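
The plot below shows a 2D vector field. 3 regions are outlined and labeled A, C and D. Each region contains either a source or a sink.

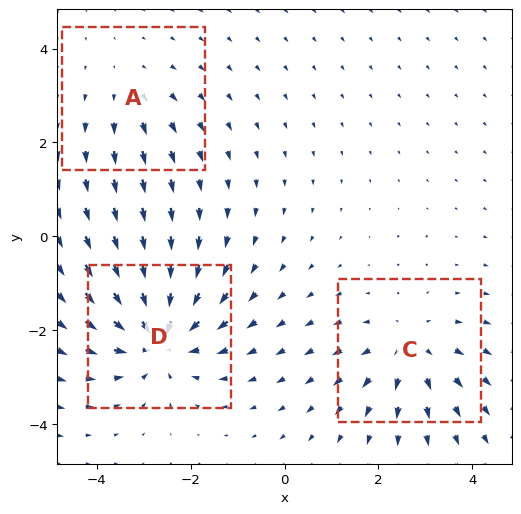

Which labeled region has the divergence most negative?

D

Divergence at each region's feature centre — A: about +2, C: about +3, D: about -5. Region D is most negative.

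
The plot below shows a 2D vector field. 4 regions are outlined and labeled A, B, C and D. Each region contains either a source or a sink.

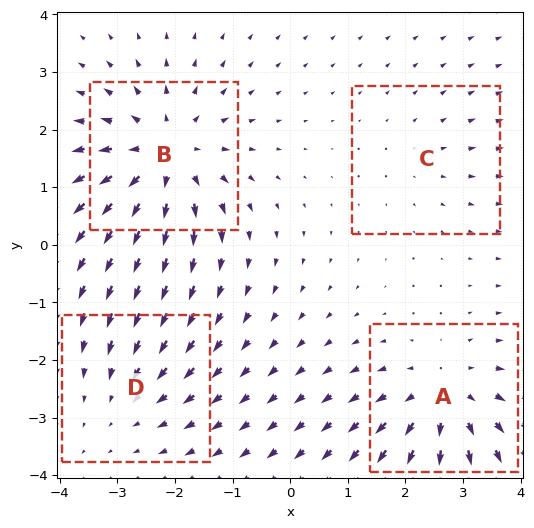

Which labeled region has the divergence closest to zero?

Divergence at each region's feature centre — A: about +5, B: about +6, C: about +2, D: about -3. Region C is closest to zero.

C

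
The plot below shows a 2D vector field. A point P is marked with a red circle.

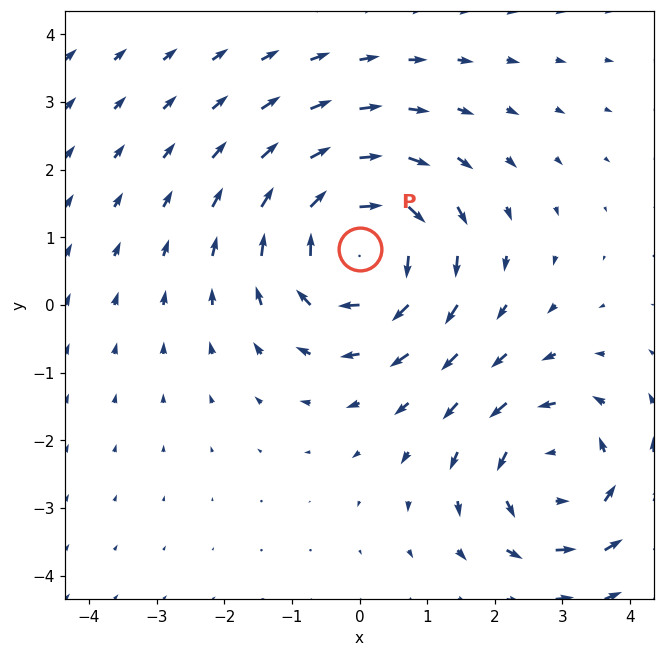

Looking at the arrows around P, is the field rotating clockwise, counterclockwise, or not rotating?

Near P at (0.0, 0.8) the arrows circulate clockwise. The curl (z-component) there is about -4; negative curl means clockwise rotation.

clockwise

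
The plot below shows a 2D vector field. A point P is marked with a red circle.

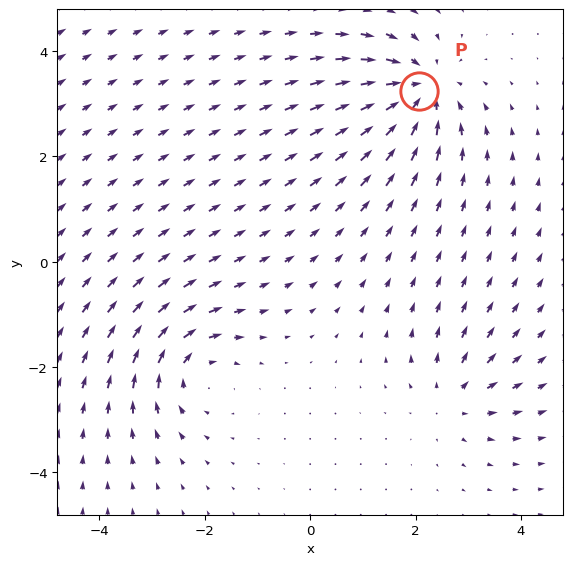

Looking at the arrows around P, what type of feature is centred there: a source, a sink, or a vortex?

sink

At P (2.1, 3.2) the arrows converge inward. Divergence about -6, curl ≈0 — negative divergence with near-zero curl is a sink.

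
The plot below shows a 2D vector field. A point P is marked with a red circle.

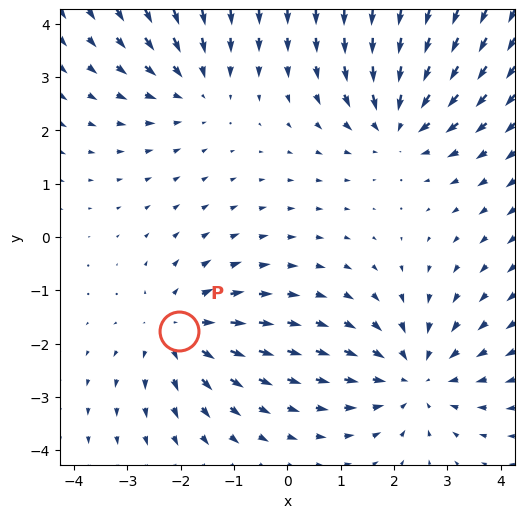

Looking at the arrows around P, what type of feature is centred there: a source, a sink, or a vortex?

source

At P (-2.0, -1.8) the arrows spread outward. Divergence about +3, curl ≈0 — positive divergence with near-zero curl is a source.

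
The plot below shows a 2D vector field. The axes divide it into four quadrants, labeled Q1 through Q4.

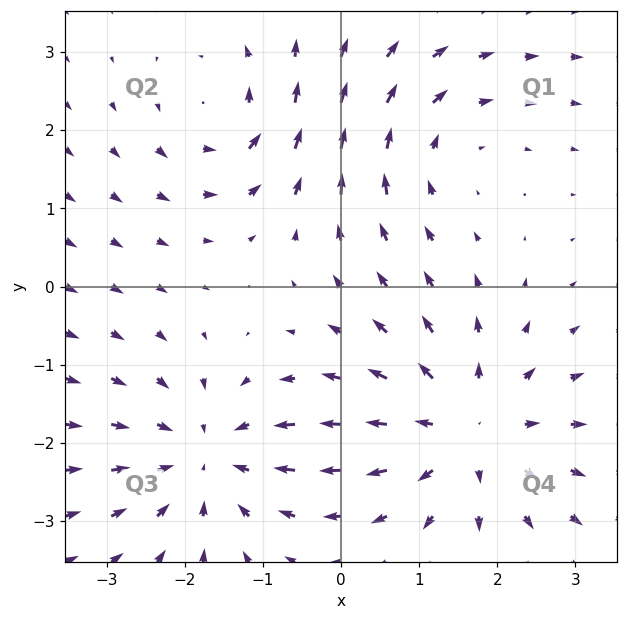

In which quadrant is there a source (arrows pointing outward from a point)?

The source sits at approximately (1.6, -1.8), which lies in quadrant Q4. The divergence there is about +4, positive as expected for a source.

Q4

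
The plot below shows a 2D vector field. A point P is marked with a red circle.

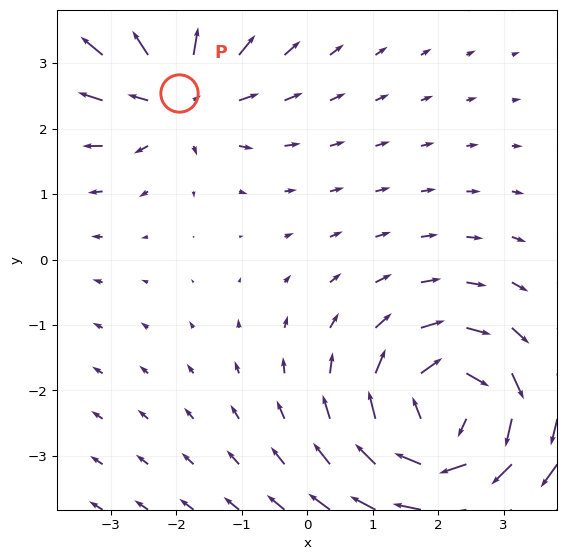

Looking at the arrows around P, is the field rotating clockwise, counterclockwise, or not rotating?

not rotating

Near P at (-2.0, 2.5) the arrows show no circulation. The curl there is ≈0.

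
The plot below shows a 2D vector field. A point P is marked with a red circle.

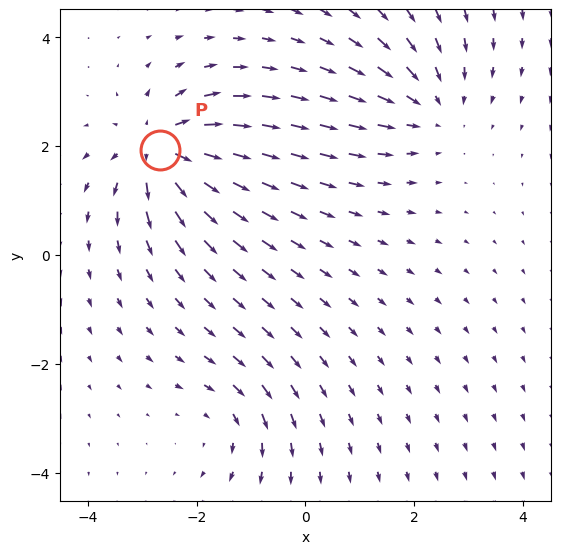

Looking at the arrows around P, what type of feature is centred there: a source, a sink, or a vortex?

At P (-2.7, 1.9) the arrows spread outward. Divergence about +6, curl ≈0 — positive divergence with near-zero curl is a source.

source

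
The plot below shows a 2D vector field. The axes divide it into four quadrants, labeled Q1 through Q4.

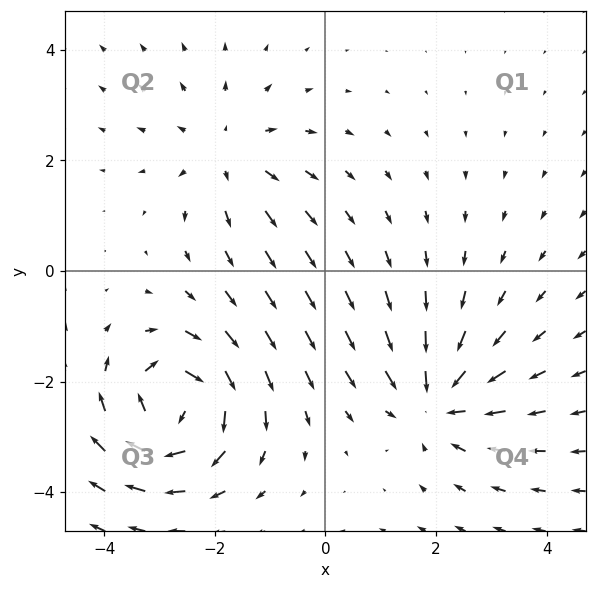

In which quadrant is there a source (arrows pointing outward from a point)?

The source sits at approximately (-1.8, 2.1), which lies in quadrant Q2. The divergence there is about +3, positive as expected for a source.

Q2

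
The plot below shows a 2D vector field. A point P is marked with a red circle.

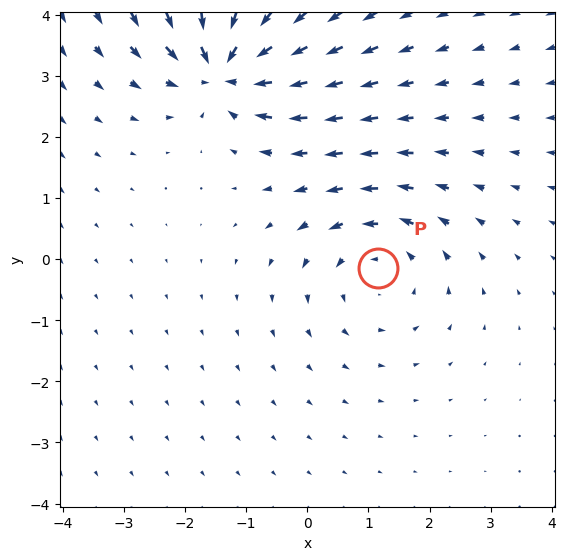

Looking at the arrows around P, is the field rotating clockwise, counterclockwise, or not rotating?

Near P at (1.2, -0.2) the arrows circulate counterclockwise. The curl (z-component) there is about +2; positive curl means counterclockwise rotation.

counterclockwise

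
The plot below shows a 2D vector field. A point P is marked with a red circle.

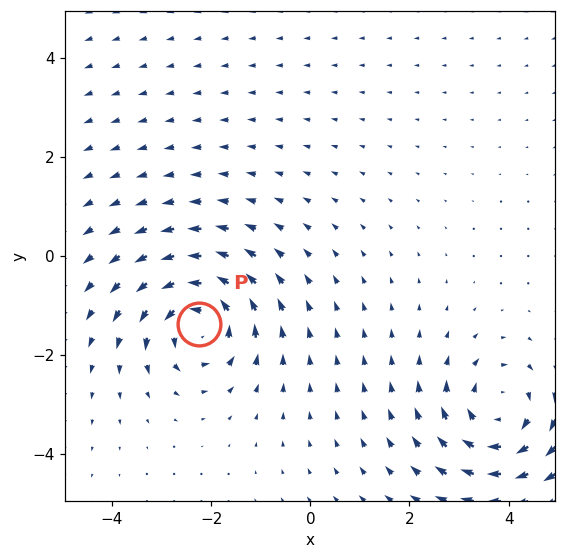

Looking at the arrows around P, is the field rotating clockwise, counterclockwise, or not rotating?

counterclockwise

Near P at (-2.3, -1.4) the arrows circulate counterclockwise. The curl (z-component) there is about +6; positive curl means counterclockwise rotation.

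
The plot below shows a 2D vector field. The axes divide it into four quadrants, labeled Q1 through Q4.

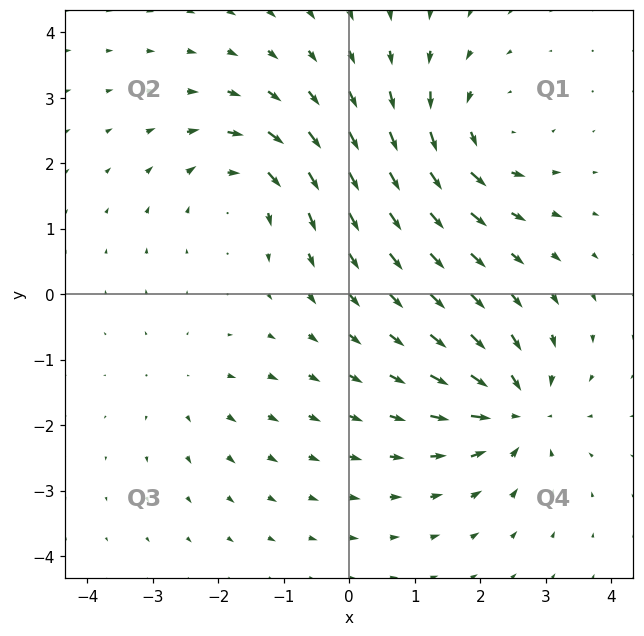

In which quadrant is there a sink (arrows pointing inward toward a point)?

The sink sits at approximately (2.6, -1.8), which lies in quadrant Q4. The divergence there is about -6, negative as expected for a sink.

Q4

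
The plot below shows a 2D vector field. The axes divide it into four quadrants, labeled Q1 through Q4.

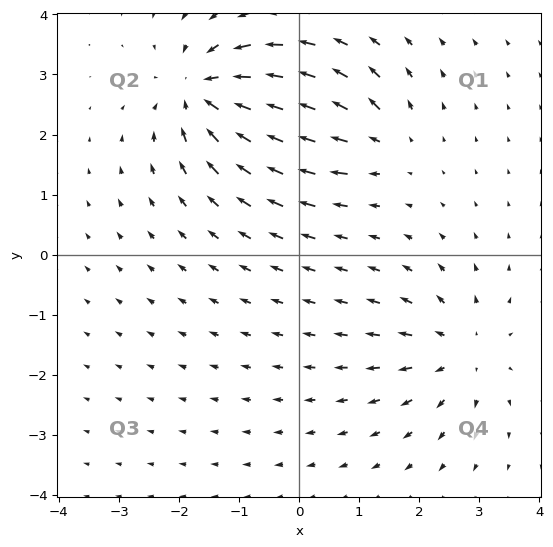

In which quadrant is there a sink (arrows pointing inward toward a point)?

The sink sits at approximately (-1.6, 2.7), which lies in quadrant Q2. The divergence there is about -6, negative as expected for a sink.

Q2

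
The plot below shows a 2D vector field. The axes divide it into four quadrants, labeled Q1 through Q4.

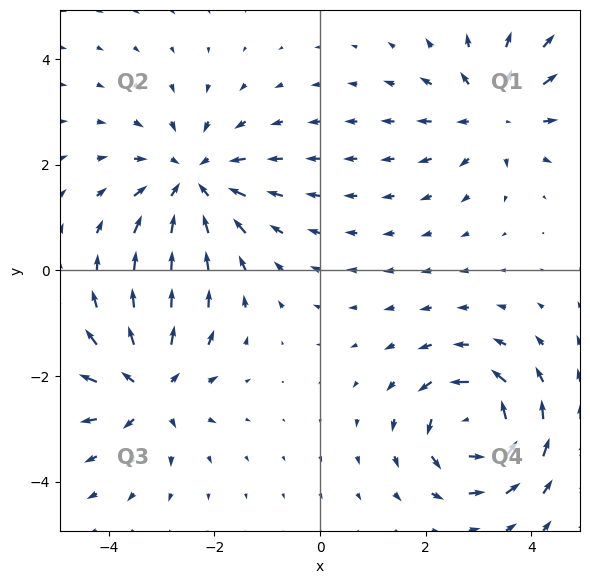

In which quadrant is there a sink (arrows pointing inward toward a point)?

Q2

The sink sits at approximately (-2.4, 1.7), which lies in quadrant Q2. The divergence there is about -3, negative as expected for a sink.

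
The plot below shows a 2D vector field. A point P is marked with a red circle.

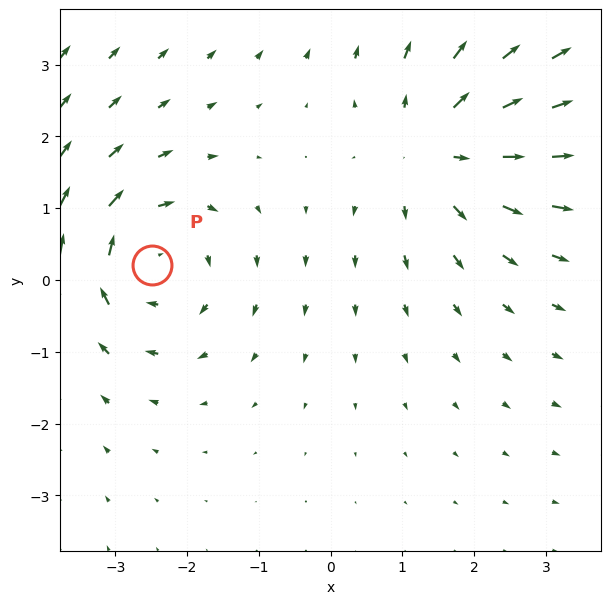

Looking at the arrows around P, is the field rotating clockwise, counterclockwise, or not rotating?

clockwise

Near P at (-2.5, 0.2) the arrows circulate clockwise. The curl (z-component) there is about -3; negative curl means clockwise rotation.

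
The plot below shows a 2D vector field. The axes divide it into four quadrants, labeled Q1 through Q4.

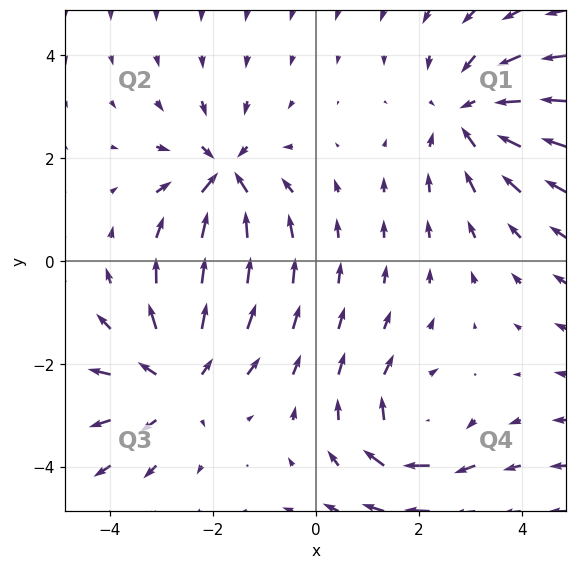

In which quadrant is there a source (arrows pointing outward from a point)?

The source sits at approximately (-2.7, -2.3), which lies in quadrant Q3. The divergence there is about +3, positive as expected for a source.

Q3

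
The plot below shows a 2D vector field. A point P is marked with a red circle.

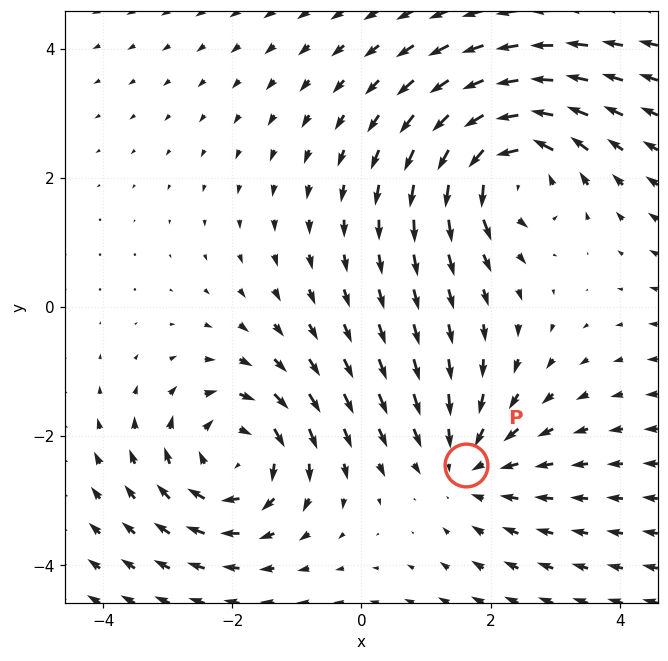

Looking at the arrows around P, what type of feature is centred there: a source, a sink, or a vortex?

At P (1.6, -2.4) the arrows converge inward. Divergence about -3, curl ≈0 — negative divergence with near-zero curl is a sink.

sink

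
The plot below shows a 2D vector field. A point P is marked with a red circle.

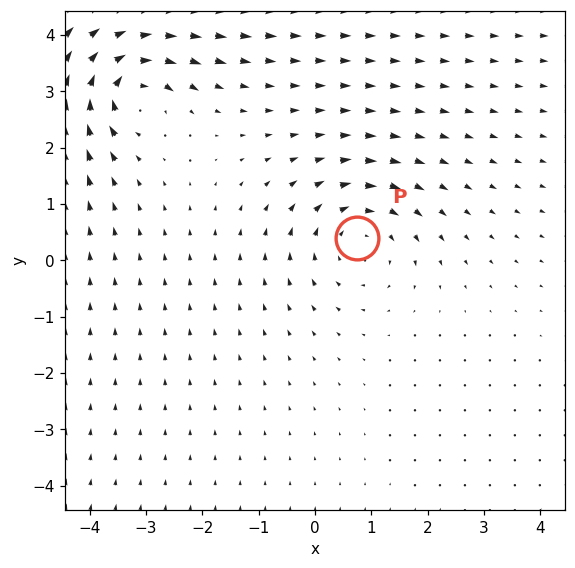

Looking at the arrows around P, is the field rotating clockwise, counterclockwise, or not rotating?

clockwise

Near P at (0.7, 0.4) the arrows circulate clockwise. The curl (z-component) there is about -3; negative curl means clockwise rotation.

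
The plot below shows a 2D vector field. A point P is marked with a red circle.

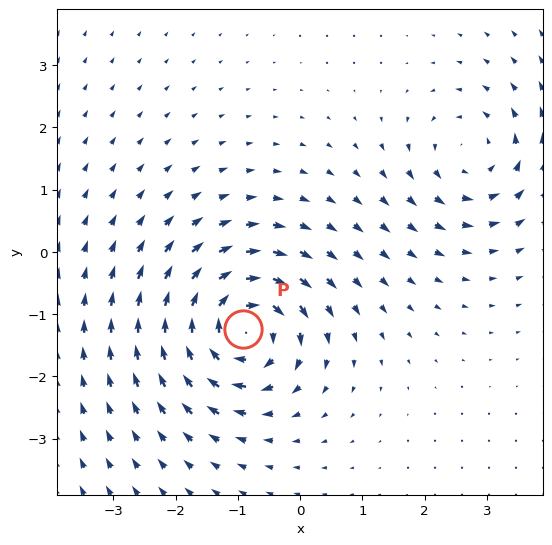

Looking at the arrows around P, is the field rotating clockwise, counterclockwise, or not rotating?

clockwise

Near P at (-0.9, -1.2) the arrows circulate clockwise. The curl (z-component) there is about -5; negative curl means clockwise rotation.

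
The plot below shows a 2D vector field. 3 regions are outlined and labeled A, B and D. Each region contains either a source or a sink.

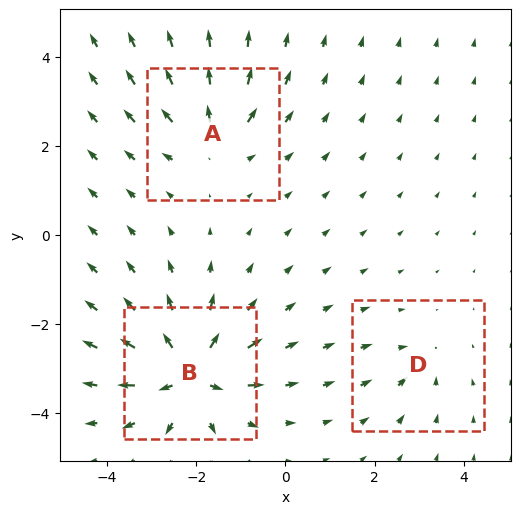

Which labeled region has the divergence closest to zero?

Divergence at each region's feature centre — A: about +4, B: about +7, D: about -2. Region D is closest to zero.

D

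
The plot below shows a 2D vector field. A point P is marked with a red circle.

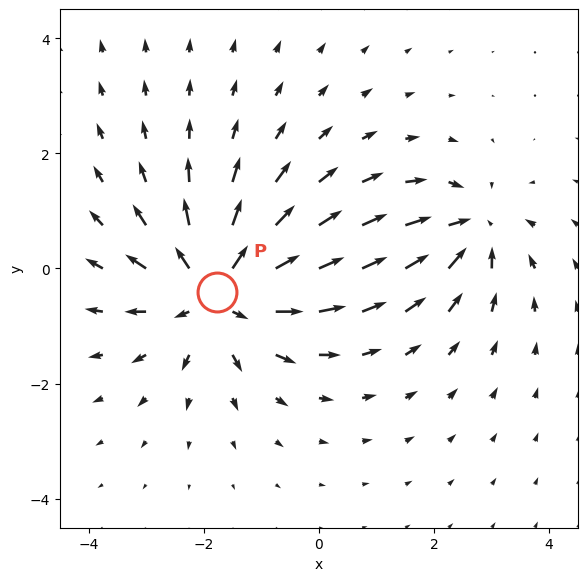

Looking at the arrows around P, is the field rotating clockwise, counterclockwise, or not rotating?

not rotating

Near P at (-1.8, -0.4) the arrows show no circulation. The curl there is ≈0.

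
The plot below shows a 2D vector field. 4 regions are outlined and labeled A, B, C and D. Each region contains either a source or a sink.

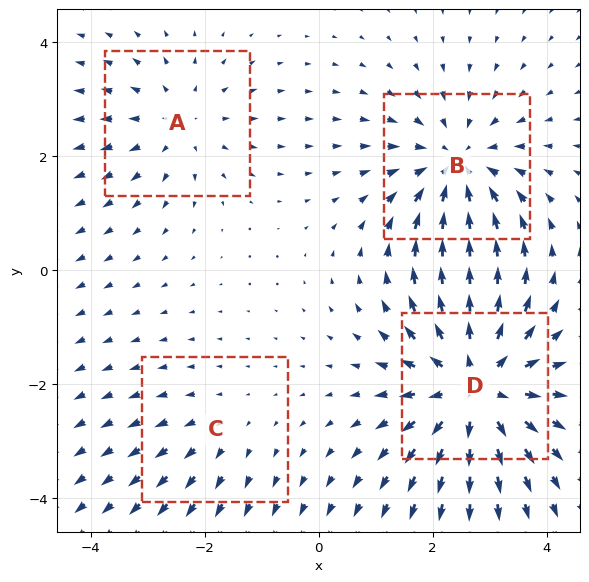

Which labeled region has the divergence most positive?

Divergence at each region's feature centre — A: about +3, B: about -5, C: about +2, D: about +6. Region D is most positive.

D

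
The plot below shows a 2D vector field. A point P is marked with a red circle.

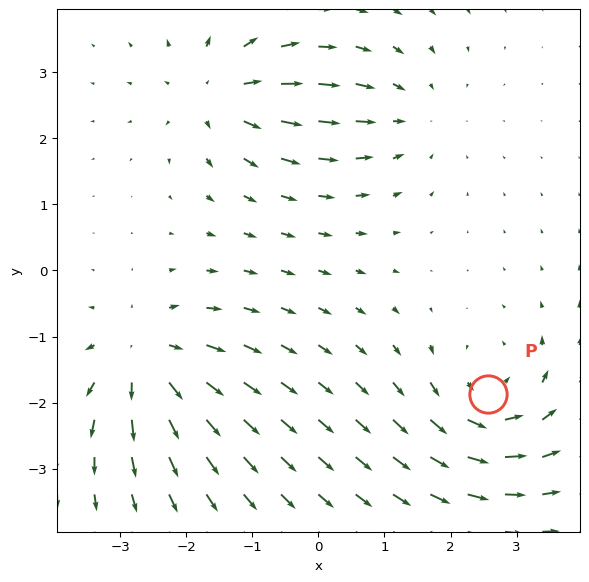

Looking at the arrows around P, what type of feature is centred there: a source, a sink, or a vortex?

At P (2.6, -1.9) the arrows circulate counterclockwise. Divergence ≈0, curl about +4 — near-zero divergence with nonzero curl is a vortex.

vortex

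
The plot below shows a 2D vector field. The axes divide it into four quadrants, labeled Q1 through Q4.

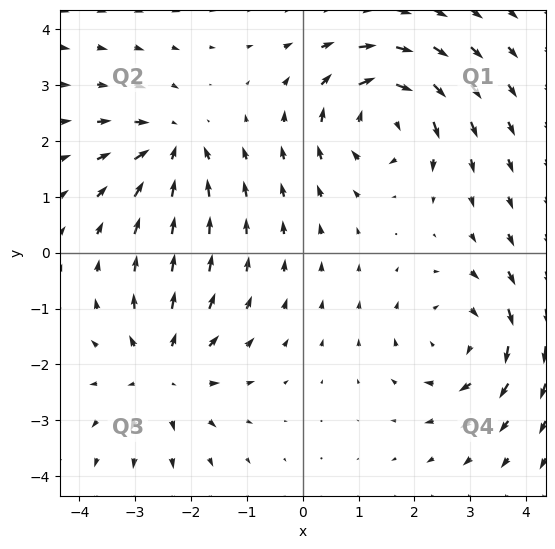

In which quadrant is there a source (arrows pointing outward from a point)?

The source sits at approximately (-2.5, -2.1), which lies in quadrant Q3. The divergence there is about +4, positive as expected for a source.

Q3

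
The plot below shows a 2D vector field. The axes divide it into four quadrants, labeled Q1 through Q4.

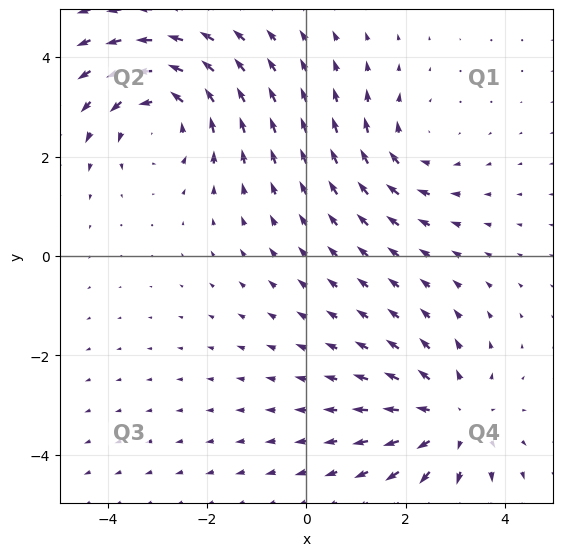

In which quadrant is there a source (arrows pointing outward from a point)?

Q4

The source sits at approximately (2.9, -3.3), which lies in quadrant Q4. The divergence there is about +4, positive as expected for a source.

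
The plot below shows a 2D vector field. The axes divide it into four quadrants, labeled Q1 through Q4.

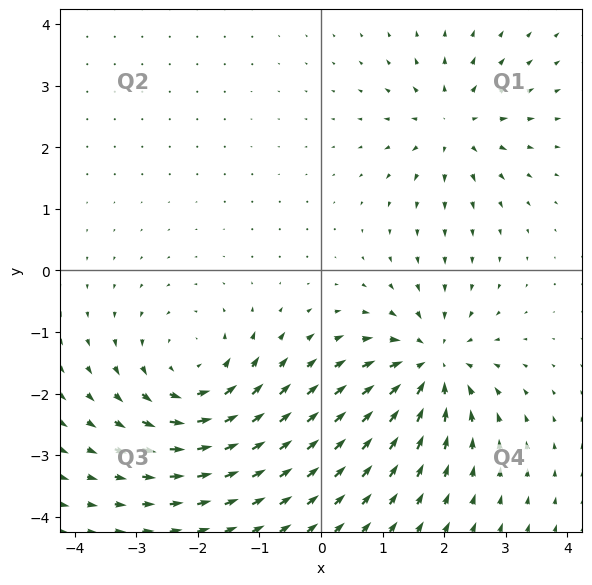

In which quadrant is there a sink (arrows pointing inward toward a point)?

Q4

The sink sits at approximately (1.8, -1.5), which lies in quadrant Q4. The divergence there is about -5, negative as expected for a sink.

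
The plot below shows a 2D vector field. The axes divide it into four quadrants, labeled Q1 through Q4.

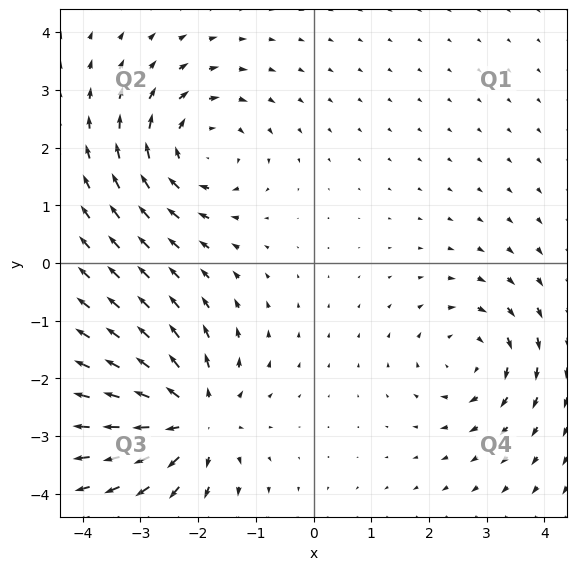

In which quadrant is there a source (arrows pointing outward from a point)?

Q3

The source sits at approximately (-2.1, -2.7), which lies in quadrant Q3. The divergence there is about +4, positive as expected for a source.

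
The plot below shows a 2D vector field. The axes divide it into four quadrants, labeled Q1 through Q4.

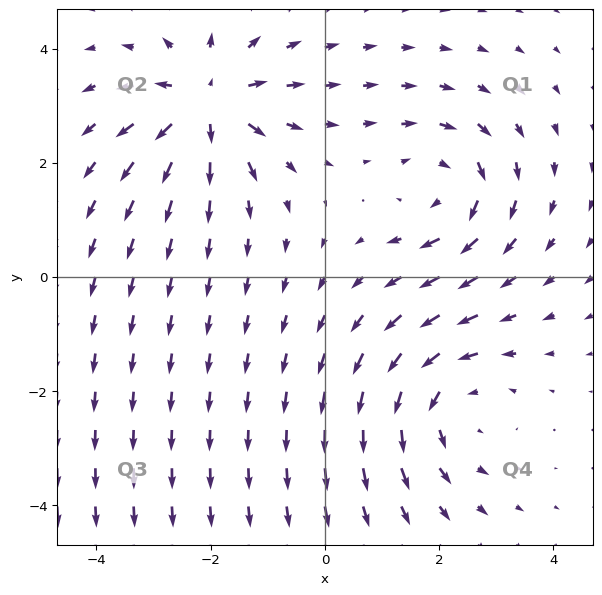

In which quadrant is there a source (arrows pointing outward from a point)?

The source sits at approximately (-2.1, 3.0), which lies in quadrant Q2. The divergence there is about +6, positive as expected for a source.

Q2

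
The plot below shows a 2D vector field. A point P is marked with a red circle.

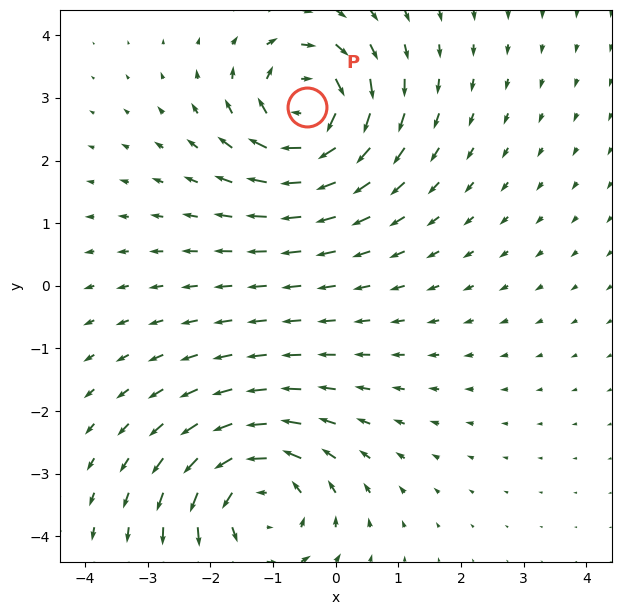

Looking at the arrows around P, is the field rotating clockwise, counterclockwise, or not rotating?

clockwise

Near P at (-0.5, 2.9) the arrows circulate clockwise. The curl (z-component) there is about -7; negative curl means clockwise rotation.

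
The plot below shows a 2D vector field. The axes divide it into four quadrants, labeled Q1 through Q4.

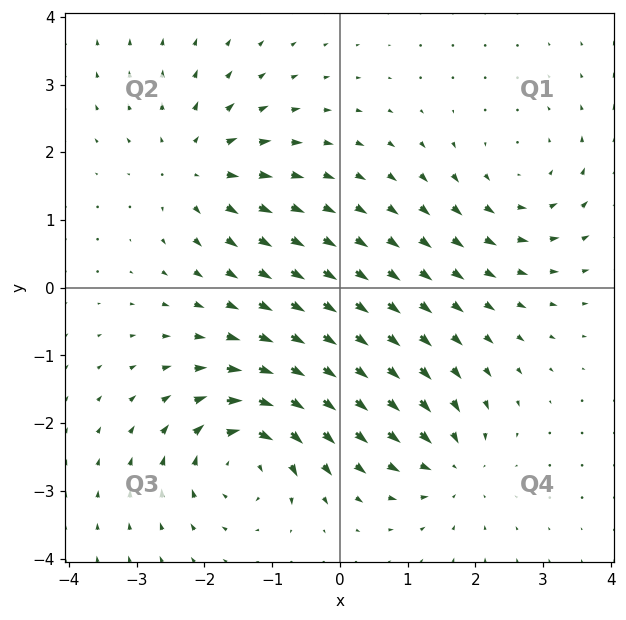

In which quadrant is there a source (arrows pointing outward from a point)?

The source sits at approximately (-2.1, 1.8), which lies in quadrant Q2. The divergence there is about +5, positive as expected for a source.

Q2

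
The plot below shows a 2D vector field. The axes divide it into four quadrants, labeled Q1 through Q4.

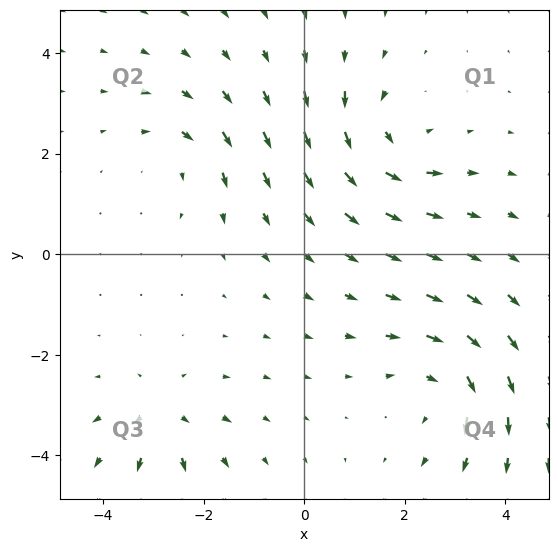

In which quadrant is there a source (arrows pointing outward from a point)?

Q3

The source sits at approximately (-2.8, -3.2), which lies in quadrant Q3. The divergence there is about +4, positive as expected for a source.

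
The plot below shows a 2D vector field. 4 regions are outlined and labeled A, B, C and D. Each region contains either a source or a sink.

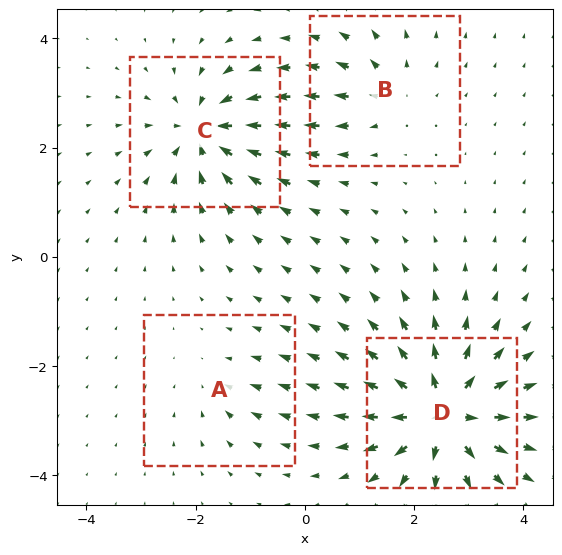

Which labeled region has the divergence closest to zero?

A

Divergence at each region's feature centre — A: about -2, B: about +4, C: about -7, D: about +9. Region A is closest to zero.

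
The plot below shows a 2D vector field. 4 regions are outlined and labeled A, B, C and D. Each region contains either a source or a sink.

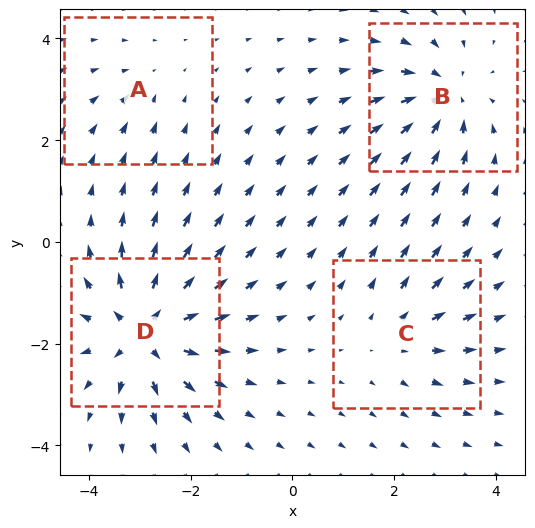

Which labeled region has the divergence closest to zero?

A

Divergence at each region's feature centre — A: about -2, B: about -6, C: about +4, D: about +8. Region A is closest to zero.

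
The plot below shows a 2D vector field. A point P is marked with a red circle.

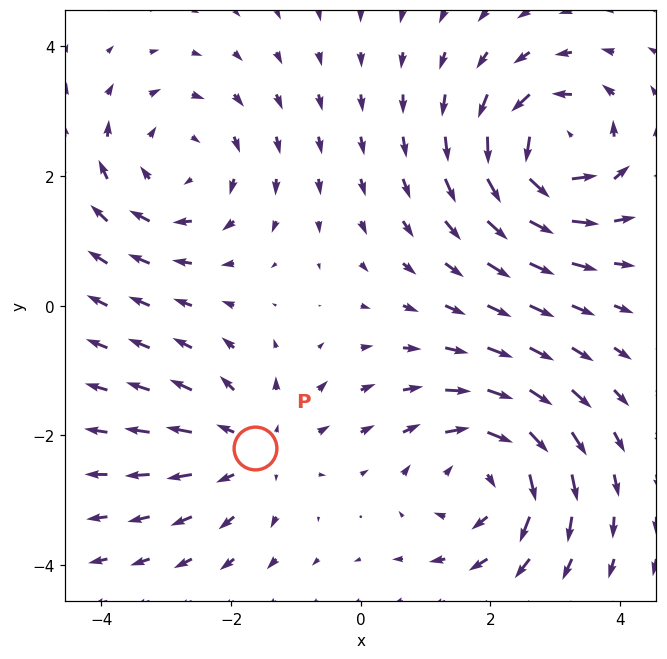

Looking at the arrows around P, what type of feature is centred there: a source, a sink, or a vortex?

At P (-1.6, -2.2) the arrows spread outward. Divergence about +2, curl ≈0 — positive divergence with near-zero curl is a source.

source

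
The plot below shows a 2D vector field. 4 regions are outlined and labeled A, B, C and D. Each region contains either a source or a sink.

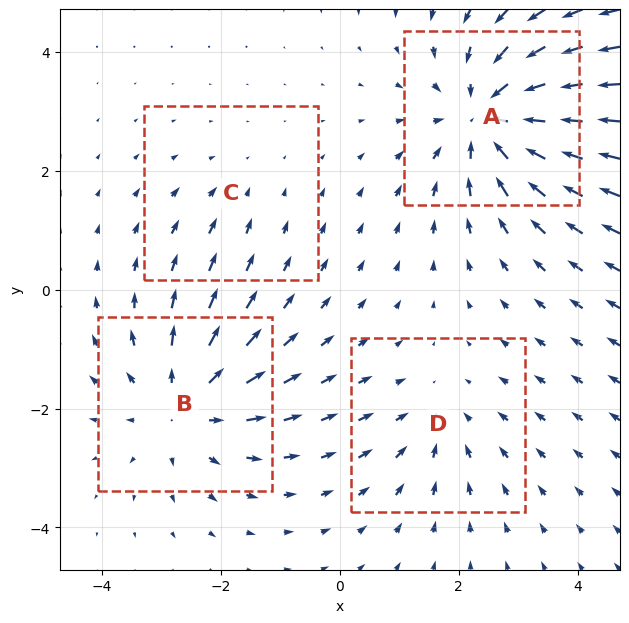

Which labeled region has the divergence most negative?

A

Divergence at each region's feature centre — A: about -6, B: about +5, C: about -2, D: about -3. Region A is most negative.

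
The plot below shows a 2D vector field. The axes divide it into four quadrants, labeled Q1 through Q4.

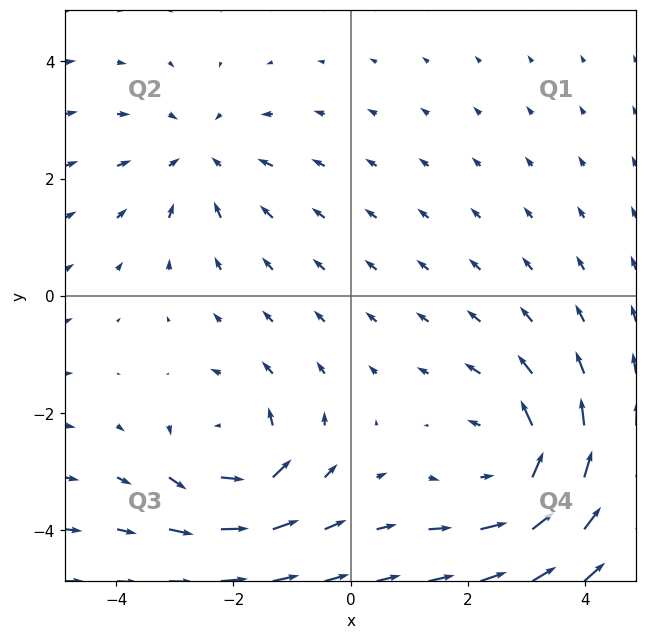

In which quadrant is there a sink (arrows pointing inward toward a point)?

The sink sits at approximately (-2.6, 2.4), which lies in quadrant Q2. The divergence there is about -3, negative as expected for a sink.

Q2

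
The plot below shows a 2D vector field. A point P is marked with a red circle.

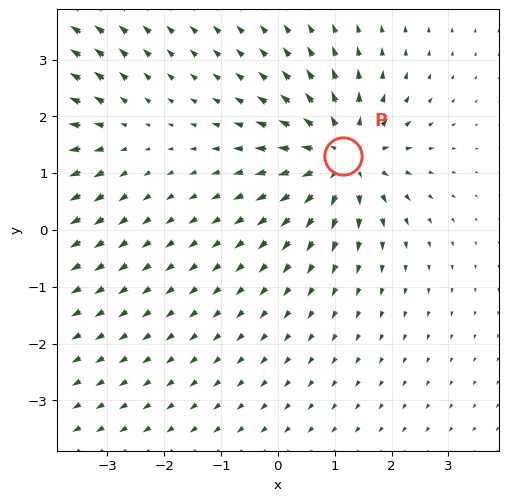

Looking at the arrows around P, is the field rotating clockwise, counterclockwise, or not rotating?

Near P at (1.2, 1.3) the arrows show no circulation. The curl there is ≈0.

not rotating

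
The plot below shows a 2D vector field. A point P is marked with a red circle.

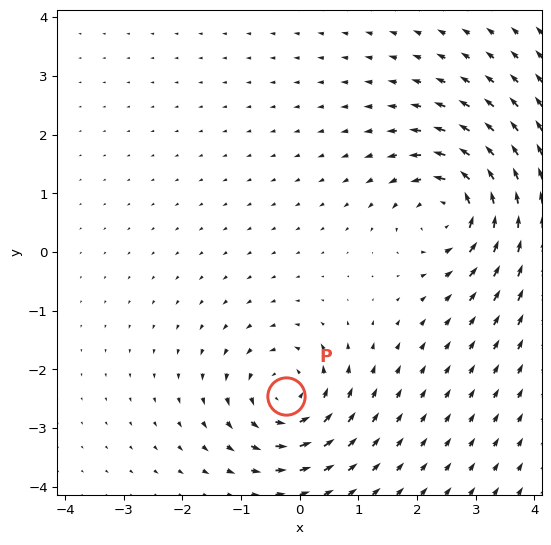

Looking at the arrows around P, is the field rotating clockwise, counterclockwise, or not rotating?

Near P at (-0.2, -2.5) the arrows circulate counterclockwise. The curl (z-component) there is about +4; positive curl means counterclockwise rotation.

counterclockwise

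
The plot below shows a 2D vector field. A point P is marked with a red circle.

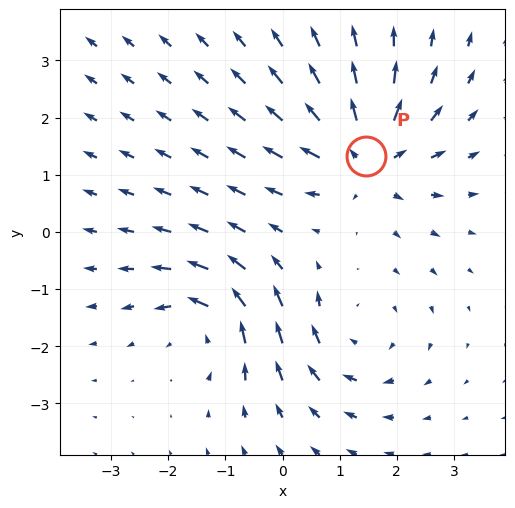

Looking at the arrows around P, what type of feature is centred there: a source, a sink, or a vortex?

At P (1.5, 1.3) the arrows spread outward. Divergence about +5, curl ≈0 — positive divergence with near-zero curl is a source.

source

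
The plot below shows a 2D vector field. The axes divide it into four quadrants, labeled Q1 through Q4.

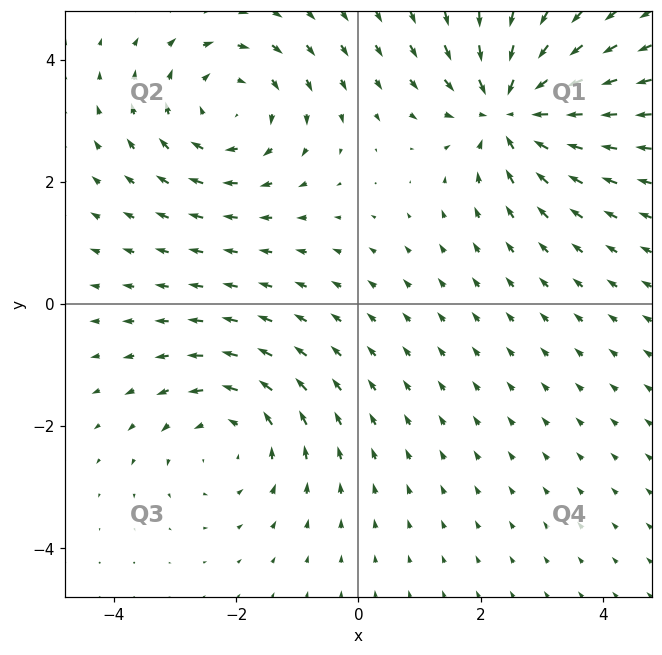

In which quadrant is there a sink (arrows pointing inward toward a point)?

Q1

The sink sits at approximately (2.5, 3.2), which lies in quadrant Q1. The divergence there is about -5, negative as expected for a sink.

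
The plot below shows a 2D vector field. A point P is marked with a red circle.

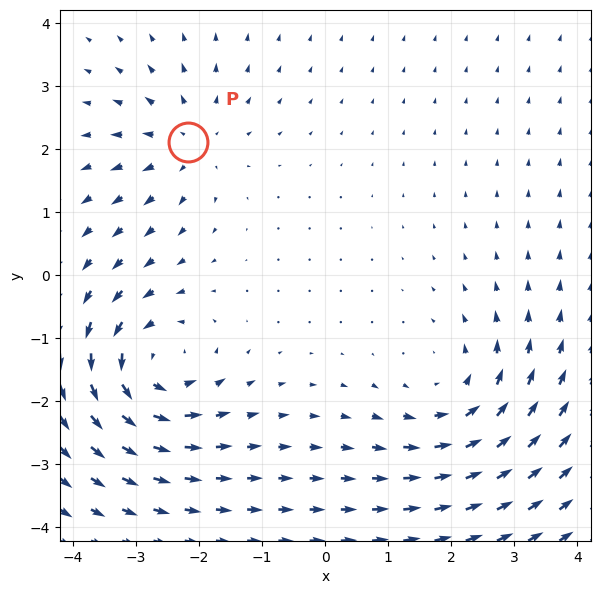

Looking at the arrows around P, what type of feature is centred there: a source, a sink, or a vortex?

At P (-2.2, 2.1) the arrows spread outward. Divergence about +3, curl ≈0 — positive divergence with near-zero curl is a source.

source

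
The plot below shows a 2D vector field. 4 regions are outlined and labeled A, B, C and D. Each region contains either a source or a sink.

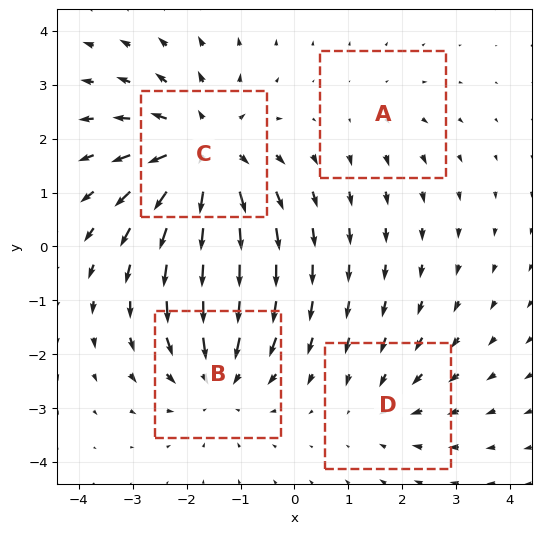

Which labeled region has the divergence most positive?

C

Divergence at each region's feature centre — A: about +2, B: about -4, C: about +6, D: about -3. Region C is most positive.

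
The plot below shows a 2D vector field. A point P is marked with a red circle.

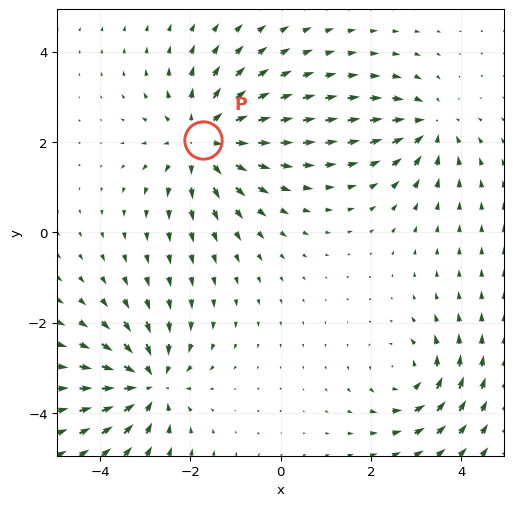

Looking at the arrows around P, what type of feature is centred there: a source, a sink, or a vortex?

source

At P (-1.7, 2.0) the arrows spread outward. Divergence about +5, curl ≈0 — positive divergence with near-zero curl is a source.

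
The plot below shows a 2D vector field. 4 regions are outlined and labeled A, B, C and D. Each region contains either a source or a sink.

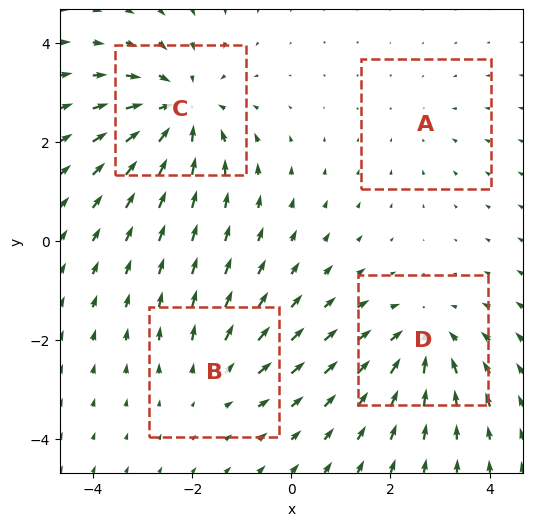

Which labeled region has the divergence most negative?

Divergence at each region's feature centre — A: about -2, B: about +3, C: about -6, D: about -4. Region C is most negative.

C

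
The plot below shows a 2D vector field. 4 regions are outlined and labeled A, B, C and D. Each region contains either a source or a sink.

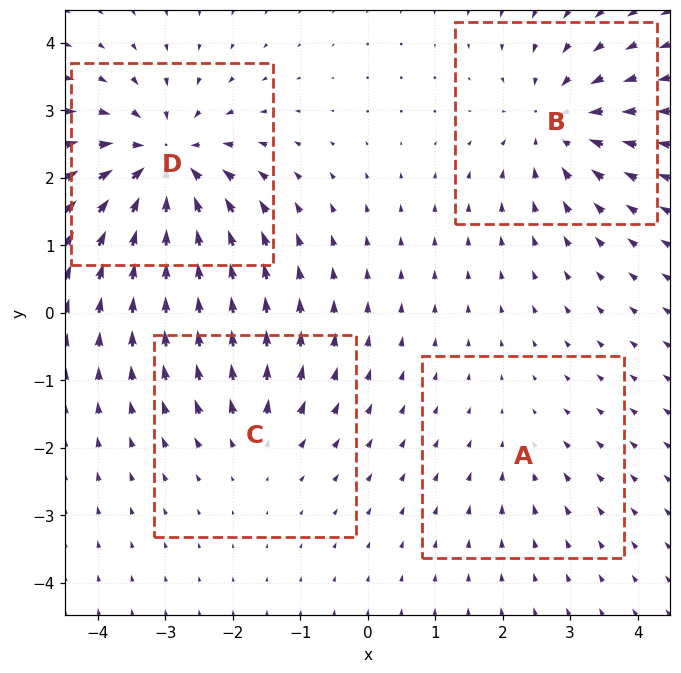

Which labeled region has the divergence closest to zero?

A

Divergence at each region's feature centre — A: about -2, B: about -6, C: about +3, D: about -8. Region A is closest to zero.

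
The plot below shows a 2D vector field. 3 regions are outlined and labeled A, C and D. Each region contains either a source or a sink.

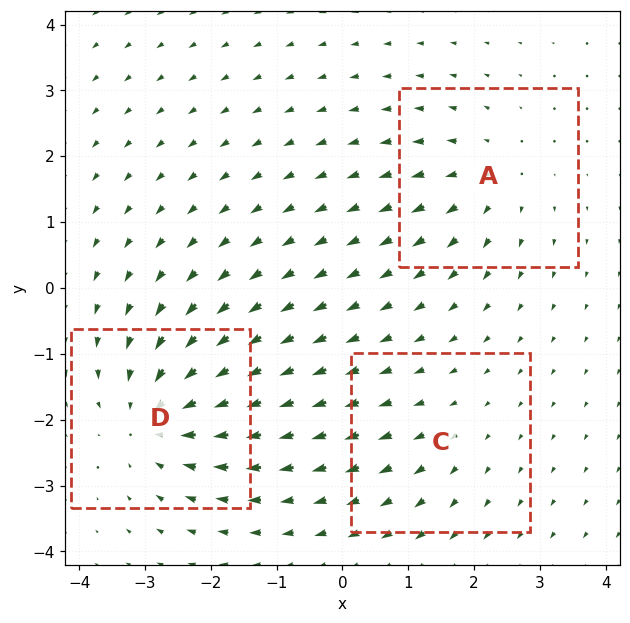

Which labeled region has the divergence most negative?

Divergence at each region's feature centre — A: about +3, C: about +2, D: about -5. Region D is most negative.

D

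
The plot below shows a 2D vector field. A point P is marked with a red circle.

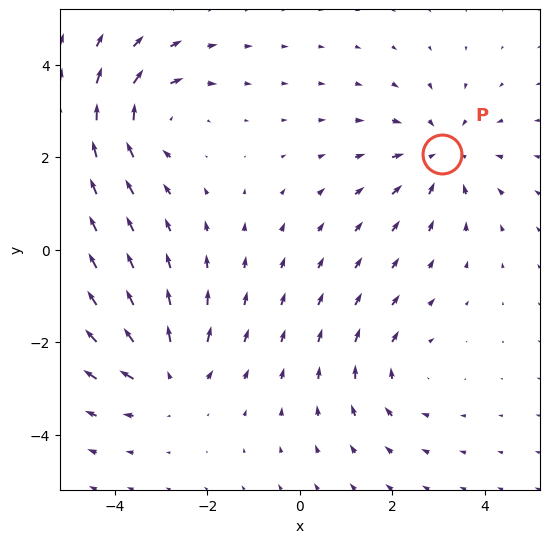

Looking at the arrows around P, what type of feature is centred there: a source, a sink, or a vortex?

sink

At P (3.1, 2.1) the arrows converge inward. Divergence about -4, curl ≈0 — negative divergence with near-zero curl is a sink.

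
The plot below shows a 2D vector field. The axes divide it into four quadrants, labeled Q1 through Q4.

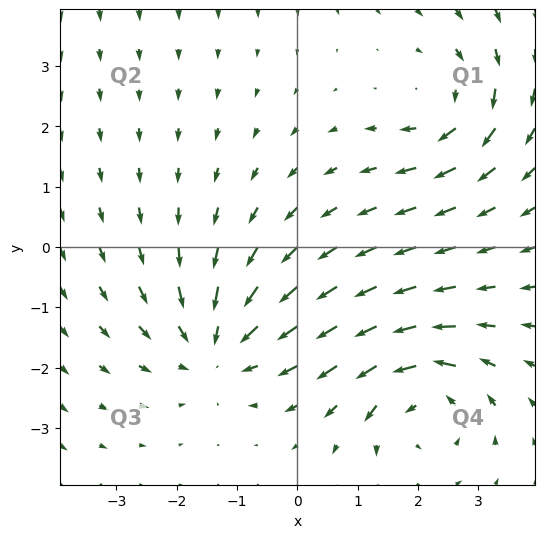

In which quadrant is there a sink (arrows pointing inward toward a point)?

The sink sits at approximately (-1.3, -1.6), which lies in quadrant Q3. The divergence there is about -3, negative as expected for a sink.

Q3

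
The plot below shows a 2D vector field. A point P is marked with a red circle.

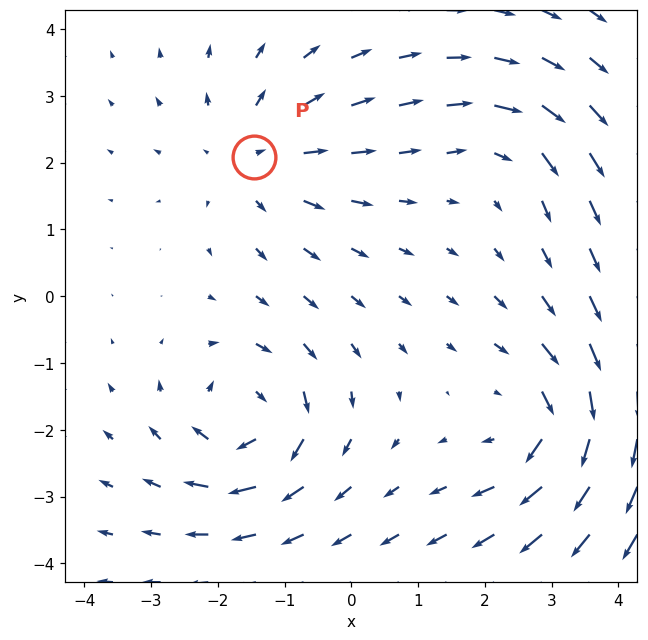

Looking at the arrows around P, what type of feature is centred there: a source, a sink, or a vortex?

At P (-1.5, 2.1) the arrows spread outward. Divergence about +4, curl ≈0 — positive divergence with near-zero curl is a source.

source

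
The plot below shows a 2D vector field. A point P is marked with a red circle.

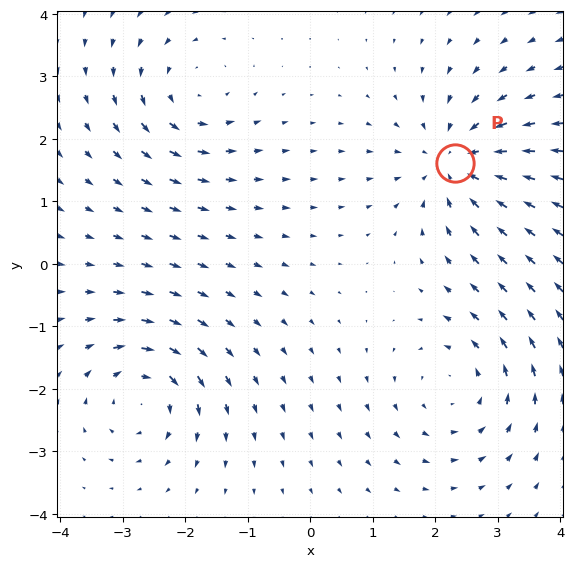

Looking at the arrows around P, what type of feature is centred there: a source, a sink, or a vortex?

sink

At P (2.3, 1.6) the arrows converge inward. Divergence about -5, curl ≈0 — negative divergence with near-zero curl is a sink.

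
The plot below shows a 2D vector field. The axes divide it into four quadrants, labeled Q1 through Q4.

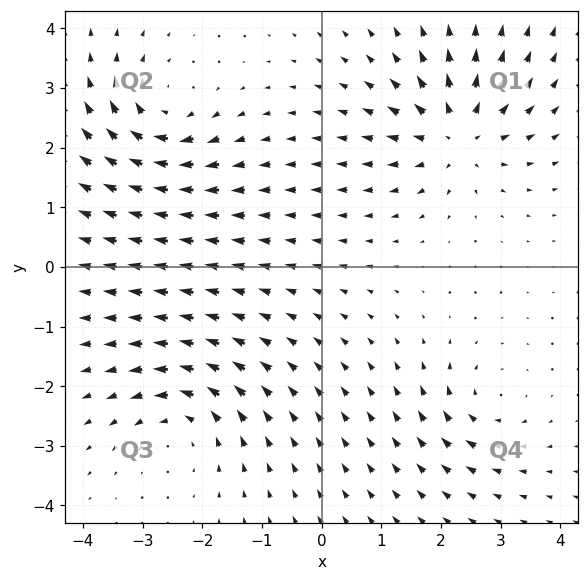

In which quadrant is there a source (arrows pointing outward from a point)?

Q1

The source sits at approximately (2.3, 2.2), which lies in quadrant Q1. The divergence there is about +6, positive as expected for a source.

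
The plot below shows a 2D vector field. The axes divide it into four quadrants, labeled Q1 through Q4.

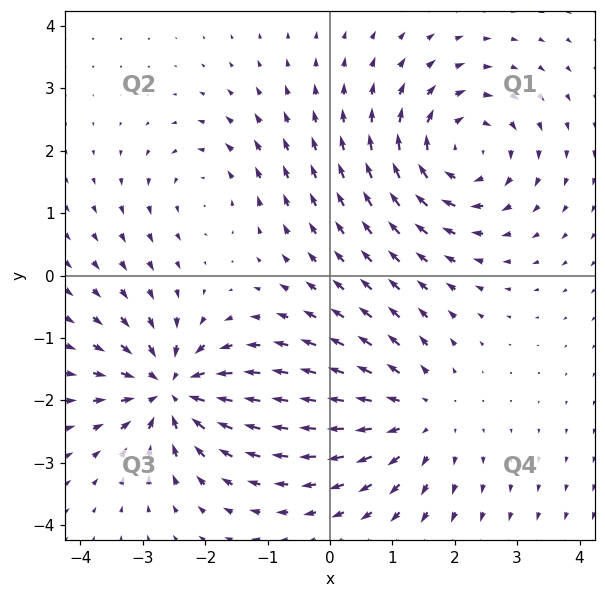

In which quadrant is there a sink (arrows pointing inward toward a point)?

The sink sits at approximately (-2.5, -1.8), which lies in quadrant Q3. The divergence there is about -6, negative as expected for a sink.

Q3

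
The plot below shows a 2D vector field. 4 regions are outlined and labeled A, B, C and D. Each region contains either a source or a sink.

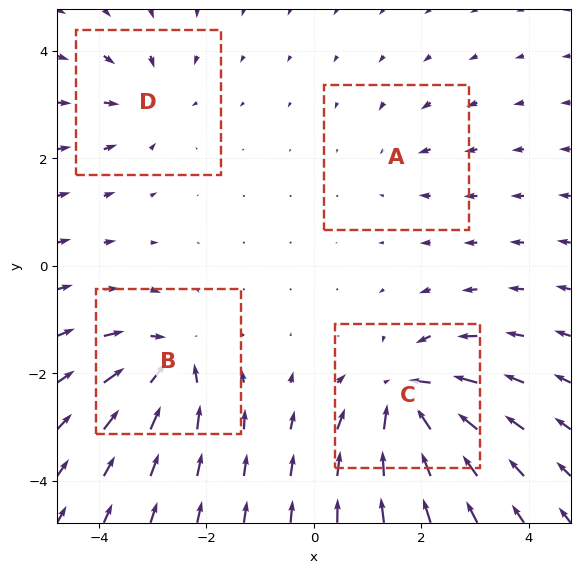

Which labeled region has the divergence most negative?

Divergence at each region's feature centre — A: about -2, B: about -6, C: about -8, D: about -4. Region C is most negative.

C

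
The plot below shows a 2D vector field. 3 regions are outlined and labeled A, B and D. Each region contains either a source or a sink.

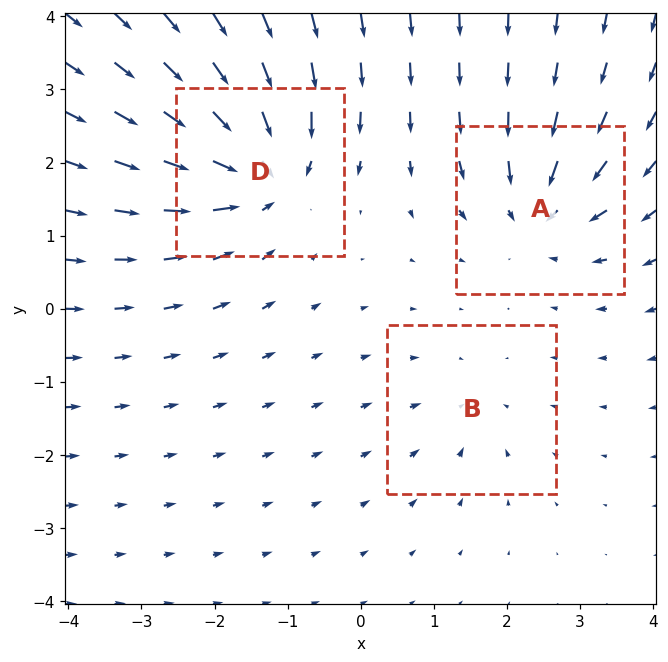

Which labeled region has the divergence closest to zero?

Divergence at each region's feature centre — A: about -4, B: about -2, D: about -6. Region B is closest to zero.

B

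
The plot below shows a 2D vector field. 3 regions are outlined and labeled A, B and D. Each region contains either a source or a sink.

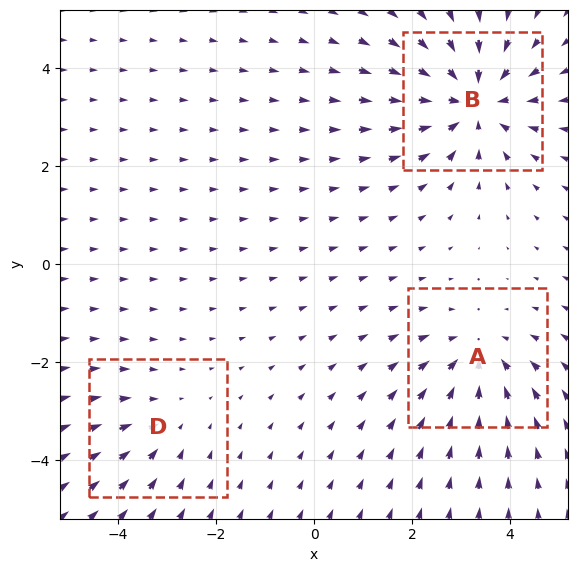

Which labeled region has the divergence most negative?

B

Divergence at each region's feature centre — A: about -3, B: about -4, D: about -2. Region B is most negative.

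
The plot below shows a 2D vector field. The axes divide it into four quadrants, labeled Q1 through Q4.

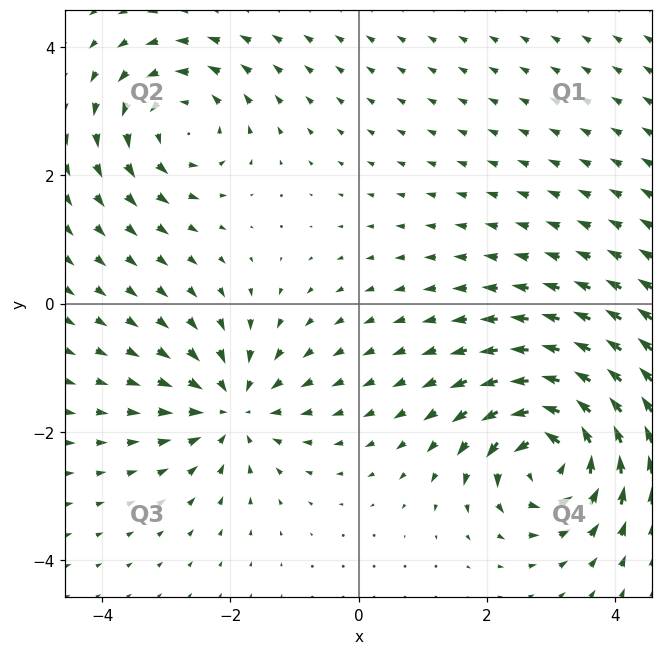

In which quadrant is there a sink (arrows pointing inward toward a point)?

Q3

The sink sits at approximately (-2.0, -1.6), which lies in quadrant Q3. The divergence there is about -3, negative as expected for a sink.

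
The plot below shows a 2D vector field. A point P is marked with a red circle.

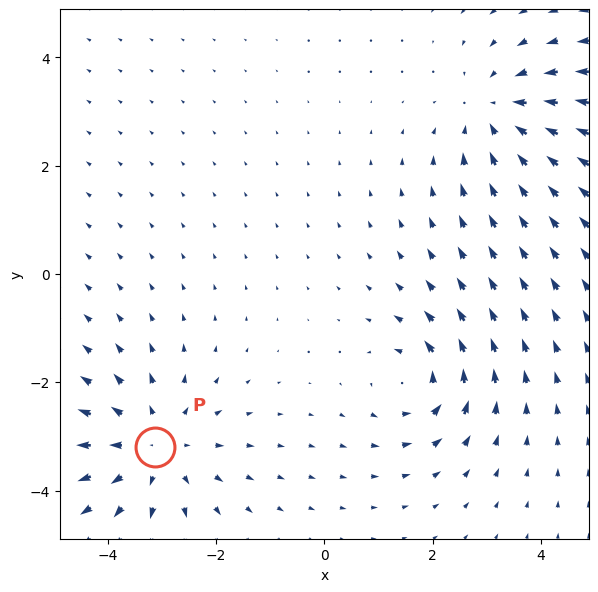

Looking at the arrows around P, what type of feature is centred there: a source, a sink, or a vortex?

source

At P (-3.1, -3.2) the arrows spread outward. Divergence about +4, curl ≈0 — positive divergence with near-zero curl is a source.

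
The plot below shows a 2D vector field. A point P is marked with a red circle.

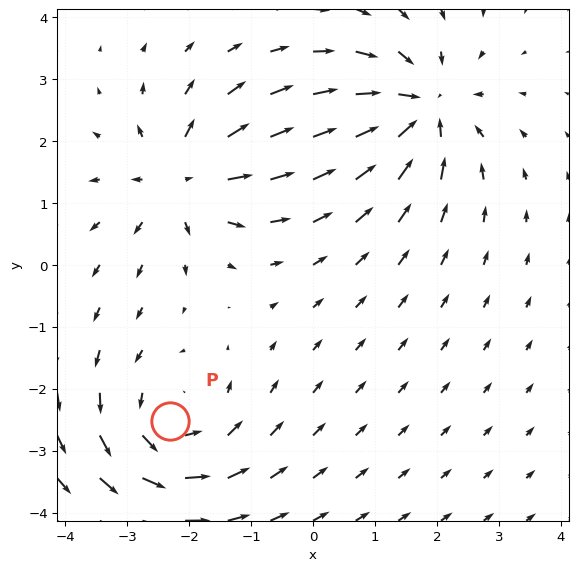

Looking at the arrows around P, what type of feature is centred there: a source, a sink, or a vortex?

At P (-2.3, -2.5) the arrows circulate counterclockwise. Divergence ≈0, curl about +4 — near-zero divergence with nonzero curl is a vortex.

vortex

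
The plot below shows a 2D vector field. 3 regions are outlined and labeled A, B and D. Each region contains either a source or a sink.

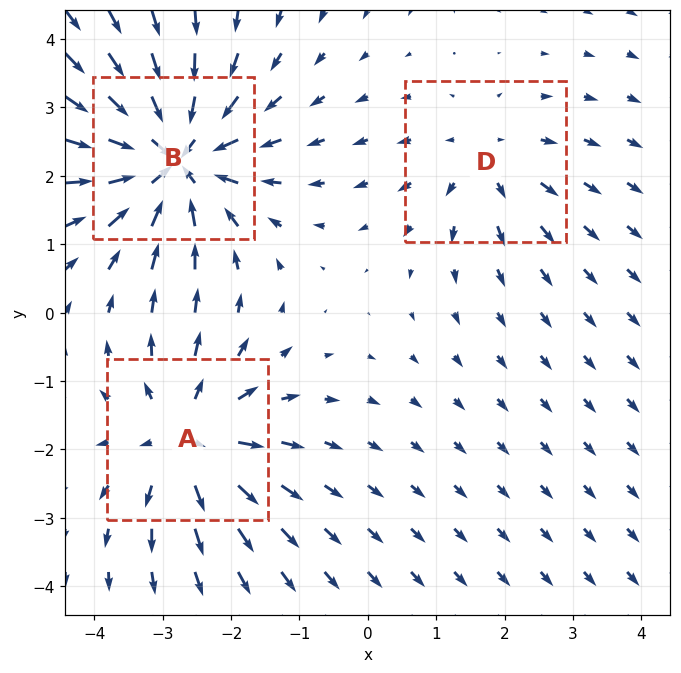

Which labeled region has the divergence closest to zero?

D

Divergence at each region's feature centre — A: about +4, B: about -5, D: about +2. Region D is closest to zero.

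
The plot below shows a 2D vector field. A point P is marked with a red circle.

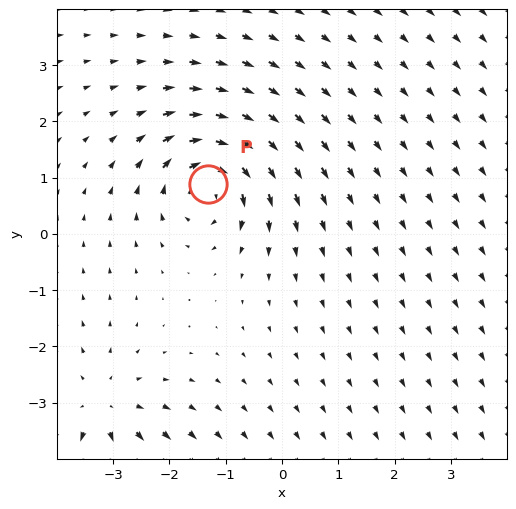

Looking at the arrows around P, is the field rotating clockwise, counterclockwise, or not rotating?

clockwise

Near P at (-1.3, 0.9) the arrows circulate clockwise. The curl (z-component) there is about -5; negative curl means clockwise rotation.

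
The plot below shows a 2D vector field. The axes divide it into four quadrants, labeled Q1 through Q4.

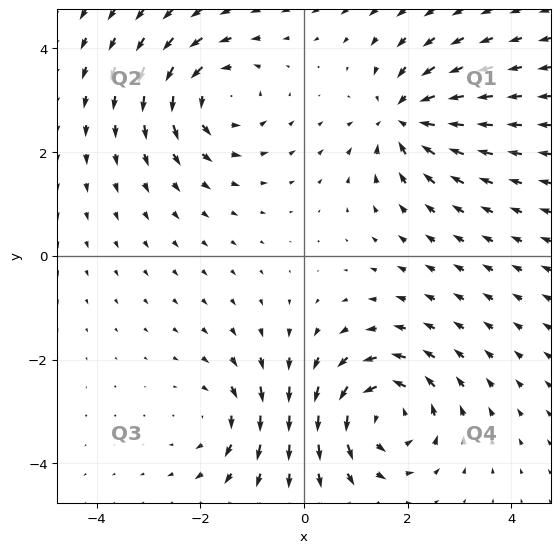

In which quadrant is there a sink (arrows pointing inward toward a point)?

The sink sits at approximately (1.9, 2.7), which lies in quadrant Q1. The divergence there is about -5, negative as expected for a sink.

Q1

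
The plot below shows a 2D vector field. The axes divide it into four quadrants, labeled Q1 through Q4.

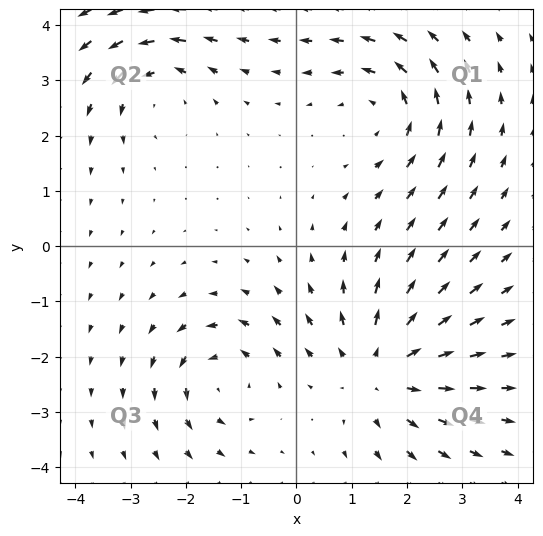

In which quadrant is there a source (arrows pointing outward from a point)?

Q4

The source sits at approximately (1.5, -2.2), which lies in quadrant Q4. The divergence there is about +4, positive as expected for a source.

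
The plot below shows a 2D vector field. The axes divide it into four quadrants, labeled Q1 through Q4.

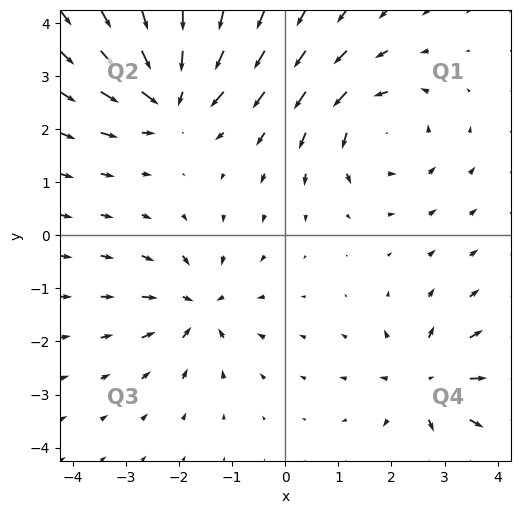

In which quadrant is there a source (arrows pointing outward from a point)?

Q4

The source sits at approximately (2.7, -2.8), which lies in quadrant Q4. The divergence there is about +5, positive as expected for a source.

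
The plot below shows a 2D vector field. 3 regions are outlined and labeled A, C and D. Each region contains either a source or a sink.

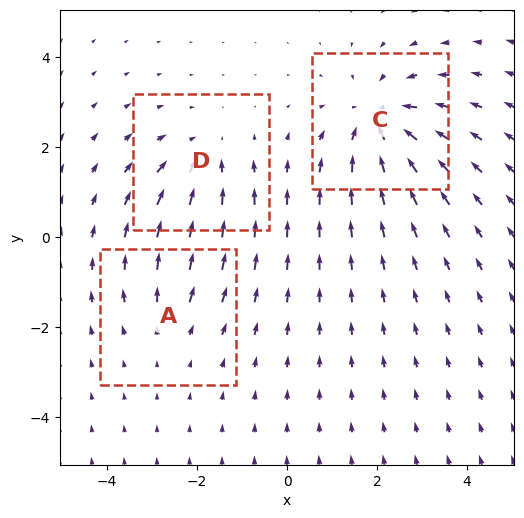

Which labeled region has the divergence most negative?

Divergence at each region's feature centre — A: about +2, C: about -4, D: about -3. Region C is most negative.

C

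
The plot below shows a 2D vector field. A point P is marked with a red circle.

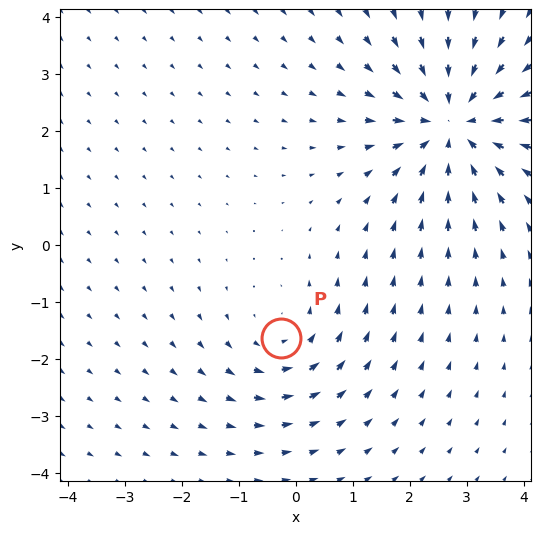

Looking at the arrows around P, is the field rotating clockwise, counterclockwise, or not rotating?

Near P at (-0.3, -1.6) the arrows circulate counterclockwise. The curl (z-component) there is about +2; positive curl means counterclockwise rotation.

counterclockwise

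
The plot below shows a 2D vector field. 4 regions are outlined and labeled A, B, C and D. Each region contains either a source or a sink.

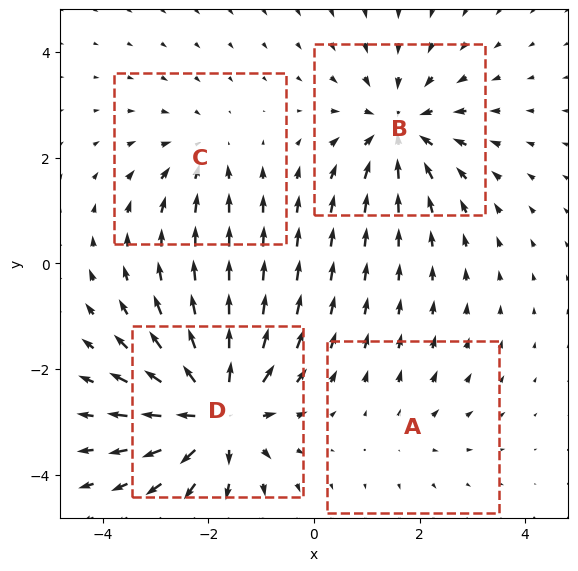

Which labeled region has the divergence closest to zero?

Divergence at each region's feature centre — A: about +2, B: about -5, C: about -3, D: about +7. Region A is closest to zero.

A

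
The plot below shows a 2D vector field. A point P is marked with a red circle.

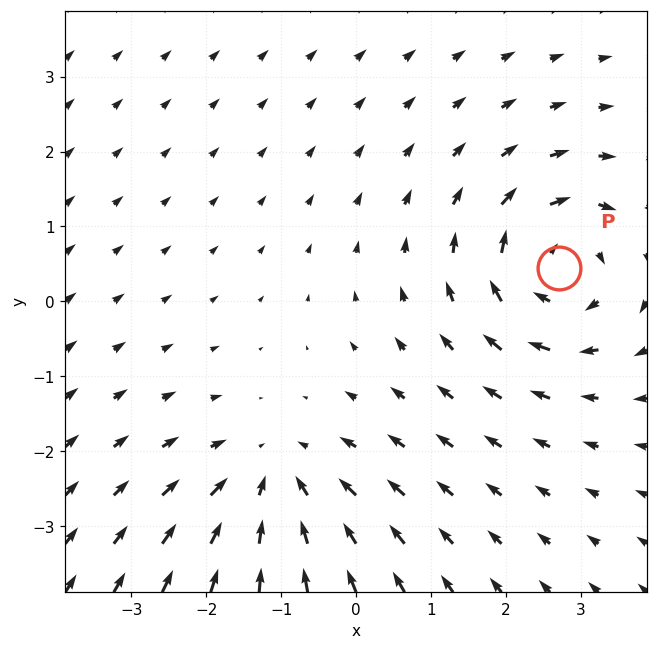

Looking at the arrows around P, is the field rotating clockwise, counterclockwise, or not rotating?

Near P at (2.7, 0.4) the arrows circulate clockwise. The curl (z-component) there is about -4; negative curl means clockwise rotation.

clockwise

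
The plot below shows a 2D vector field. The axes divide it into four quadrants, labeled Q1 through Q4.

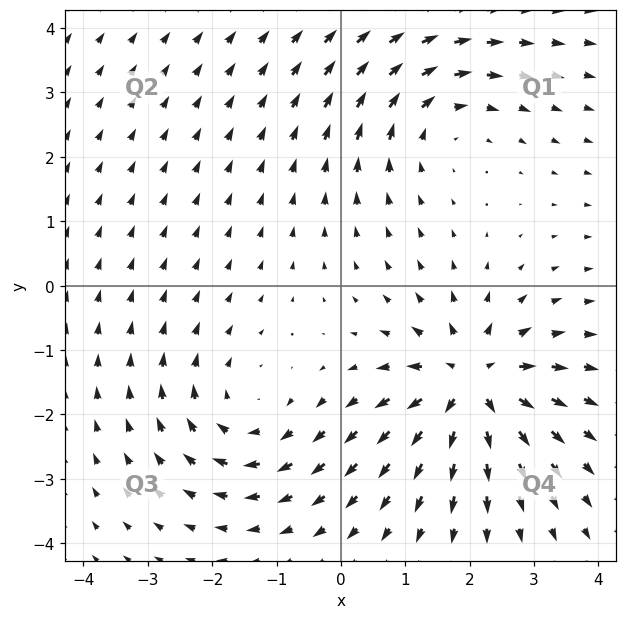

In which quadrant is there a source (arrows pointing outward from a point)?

The source sits at approximately (2.0, -1.5), which lies in quadrant Q4. The divergence there is about +5, positive as expected for a source.

Q4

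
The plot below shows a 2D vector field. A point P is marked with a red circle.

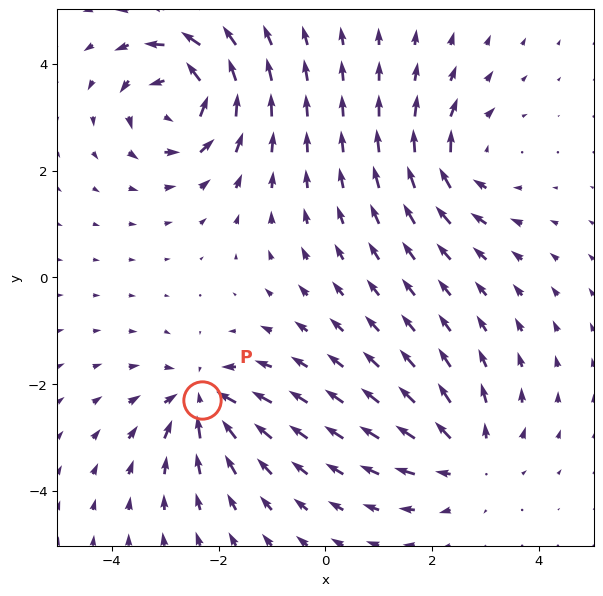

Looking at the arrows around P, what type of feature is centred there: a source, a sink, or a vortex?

At P (-2.3, -2.3) the arrows converge inward. Divergence about -4, curl ≈0 — negative divergence with near-zero curl is a sink.

sink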